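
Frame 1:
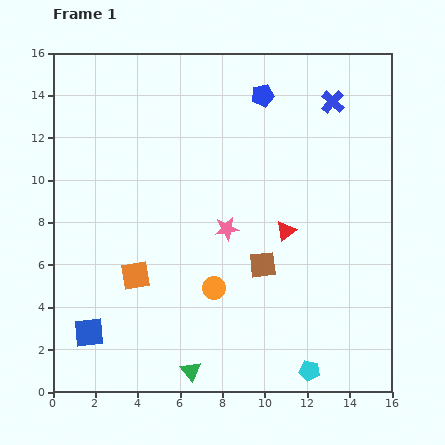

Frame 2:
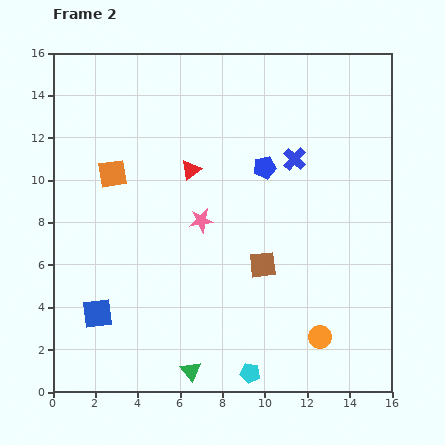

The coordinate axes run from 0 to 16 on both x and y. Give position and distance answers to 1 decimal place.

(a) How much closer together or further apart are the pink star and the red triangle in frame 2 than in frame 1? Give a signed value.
-0.3

Distance in frame 1: 2.8. Distance in frame 2: 2.5.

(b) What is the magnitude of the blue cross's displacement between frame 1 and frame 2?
3.2

The blue cross moved from (13.2, 13.7) to (11.4, 11.0), a distance of √(1.8² + 2.7²) ≈ 3.2.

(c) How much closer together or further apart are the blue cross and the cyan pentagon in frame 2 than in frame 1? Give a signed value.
-2.4

Distance in frame 1: 12.7. Distance in frame 2: 10.3.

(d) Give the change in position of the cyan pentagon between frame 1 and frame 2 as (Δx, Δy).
(-2.8, -0.1)

The cyan pentagon was at (12.1, 1.0) in frame 1 and (9.3, 0.9) in frame 2.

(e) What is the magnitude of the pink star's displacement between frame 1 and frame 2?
1.3

The pink star moved from (8.2, 7.7) to (7.0, 8.1), a distance of √(1.2² + 0.4²) ≈ 1.3.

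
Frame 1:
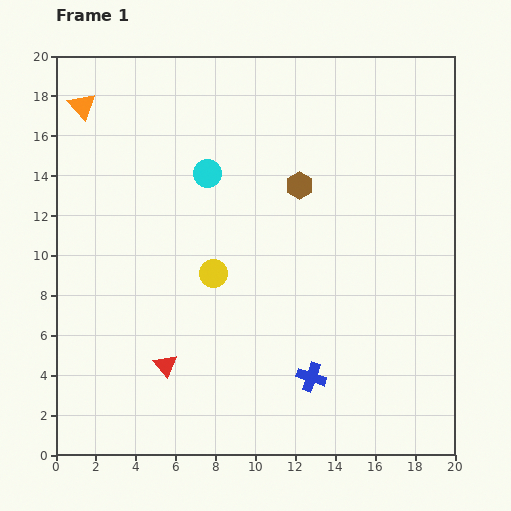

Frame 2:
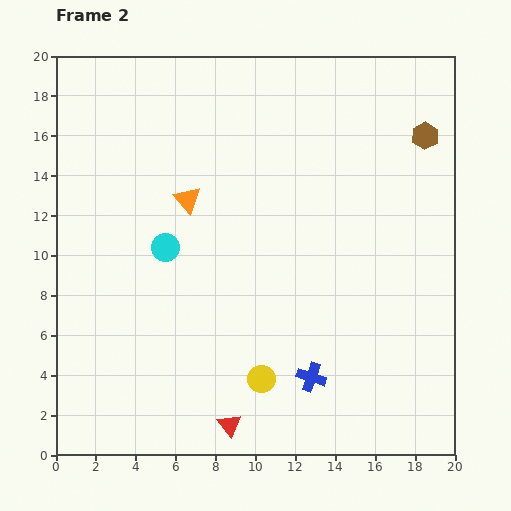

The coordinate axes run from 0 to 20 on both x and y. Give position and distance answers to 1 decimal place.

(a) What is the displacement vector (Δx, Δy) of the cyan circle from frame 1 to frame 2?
(-2.1, -3.7)

The cyan circle was at (7.6, 14.1) in frame 1 and (5.5, 10.4) in frame 2.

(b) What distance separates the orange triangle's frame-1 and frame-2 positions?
7.1

The orange triangle moved from (1.3, 17.5) to (6.6, 12.8), a distance of √(5.3² + 4.7²) ≈ 7.1.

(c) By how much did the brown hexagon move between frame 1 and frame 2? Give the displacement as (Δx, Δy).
(6.3, 2.5)

The brown hexagon was at (12.2, 13.5) in frame 1 and (18.5, 16.0) in frame 2.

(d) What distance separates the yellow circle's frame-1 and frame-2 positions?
5.8

The yellow circle moved from (7.9, 9.1) to (10.3, 3.8), a distance of √(2.4² + 5.3²) ≈ 5.8.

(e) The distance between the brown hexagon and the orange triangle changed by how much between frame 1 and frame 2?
+0.7

Distance in frame 1: 11.6. Distance in frame 2: 12.3.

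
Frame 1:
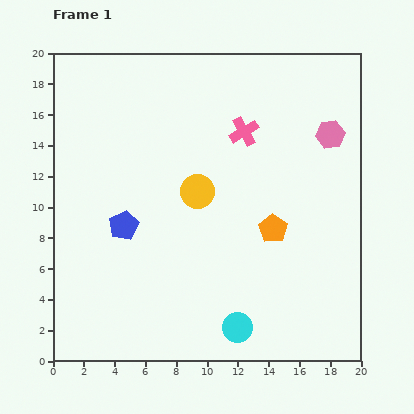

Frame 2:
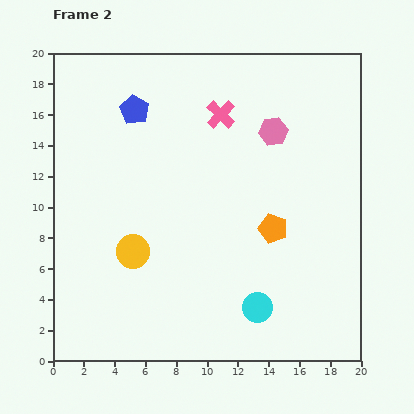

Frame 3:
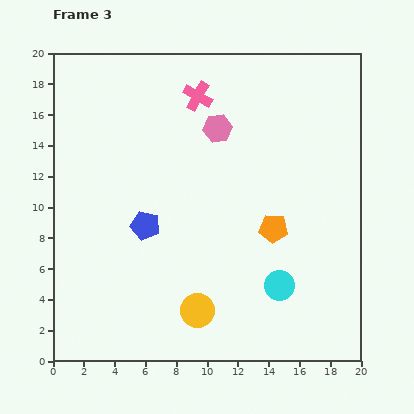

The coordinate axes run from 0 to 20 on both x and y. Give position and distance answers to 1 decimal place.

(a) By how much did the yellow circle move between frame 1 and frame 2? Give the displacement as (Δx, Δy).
(-4.2, -3.9)

The yellow circle was at (9.4, 11.0) in frame 1 and (5.2, 7.1) in frame 2.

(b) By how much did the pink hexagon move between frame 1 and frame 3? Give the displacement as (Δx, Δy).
(-7.3, 0.4)

The pink hexagon was at (18.0, 14.7) in frame 1 and (10.7, 15.1) in frame 3.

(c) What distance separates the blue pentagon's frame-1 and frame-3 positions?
1.4

The blue pentagon moved from (4.6, 8.8) to (6.0, 8.8), a distance of √(1.4² + 0.0²) ≈ 1.4.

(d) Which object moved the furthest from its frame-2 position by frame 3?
the blue pentagon

(moved 7.5; next 5.7)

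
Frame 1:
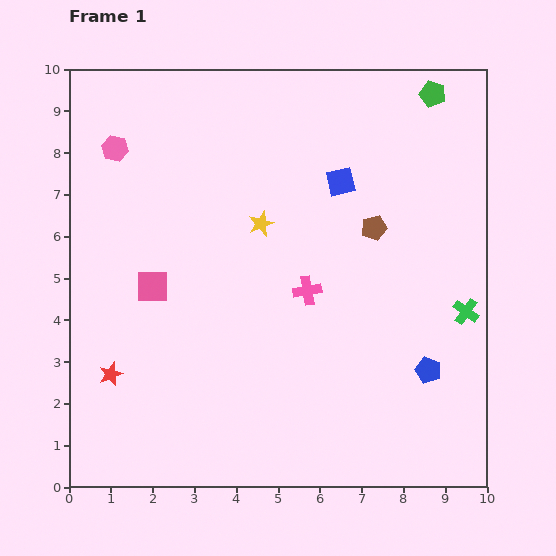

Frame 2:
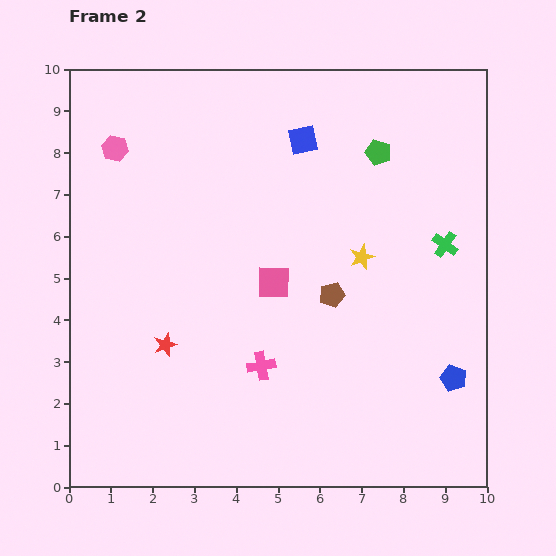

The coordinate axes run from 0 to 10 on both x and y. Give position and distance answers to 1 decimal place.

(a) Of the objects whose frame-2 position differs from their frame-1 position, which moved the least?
the blue pentagon

(moved 0.6)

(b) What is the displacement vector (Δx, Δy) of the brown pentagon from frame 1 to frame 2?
(-1.0, -1.6)

The brown pentagon was at (7.3, 6.2) in frame 1 and (6.3, 4.6) in frame 2.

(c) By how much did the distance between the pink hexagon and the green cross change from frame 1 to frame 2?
-1.1

Distance in frame 1: 9.3. Distance in frame 2: 8.2.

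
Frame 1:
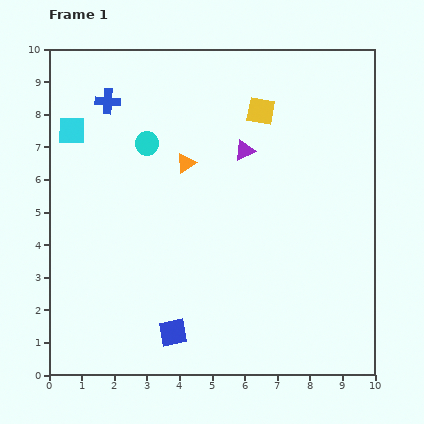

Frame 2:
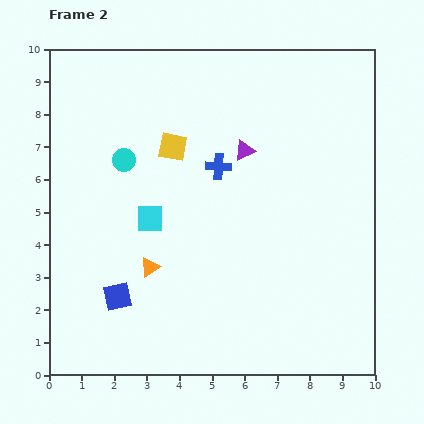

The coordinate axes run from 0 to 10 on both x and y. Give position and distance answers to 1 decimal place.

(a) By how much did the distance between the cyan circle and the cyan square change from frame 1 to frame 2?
-0.3

Distance in frame 1: 2.3. Distance in frame 2: 2.0.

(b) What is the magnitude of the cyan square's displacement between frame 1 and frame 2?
3.6

The cyan square moved from (0.7, 7.5) to (3.1, 4.8), a distance of √(2.4² + 2.7²) ≈ 3.6.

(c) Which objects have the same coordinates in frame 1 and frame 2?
the purple triangle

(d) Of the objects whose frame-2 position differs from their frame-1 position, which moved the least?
the cyan circle

(moved 0.9)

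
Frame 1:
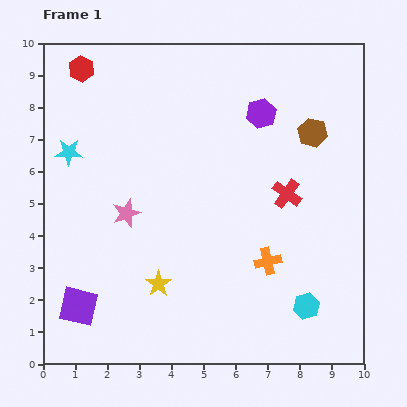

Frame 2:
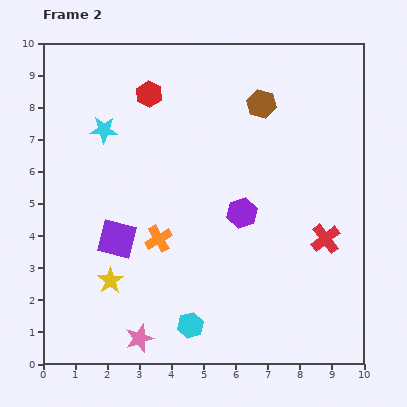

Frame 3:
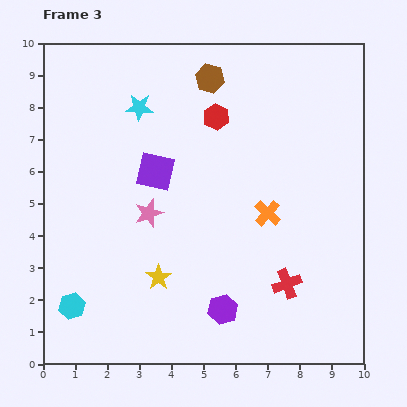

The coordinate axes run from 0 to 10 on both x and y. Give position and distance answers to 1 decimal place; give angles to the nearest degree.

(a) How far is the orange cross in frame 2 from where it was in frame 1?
3.5

The orange cross moved from (7.0, 3.2) to (3.6, 3.9), a distance of √(3.4² + 0.7²) ≈ 3.5.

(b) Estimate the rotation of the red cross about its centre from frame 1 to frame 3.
35° clockwise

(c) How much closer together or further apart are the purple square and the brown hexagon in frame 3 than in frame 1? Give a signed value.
-5.7

Distance in frame 1: 9.1. Distance in frame 3: 3.4.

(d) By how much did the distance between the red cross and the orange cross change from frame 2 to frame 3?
-2.9

Distance in frame 2: 5.2. Distance in frame 3: 2.3.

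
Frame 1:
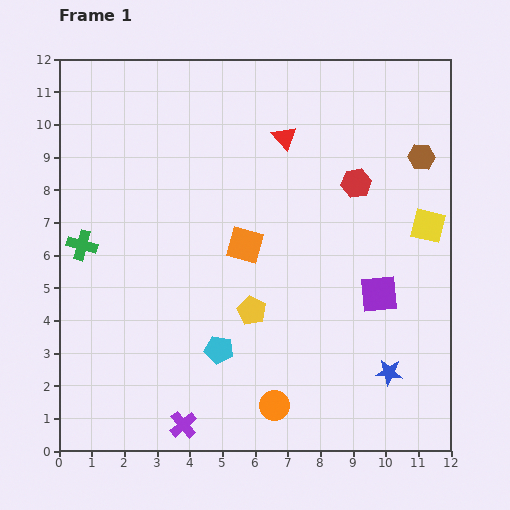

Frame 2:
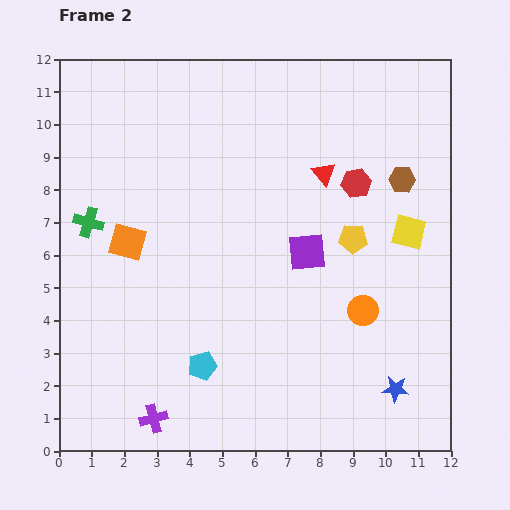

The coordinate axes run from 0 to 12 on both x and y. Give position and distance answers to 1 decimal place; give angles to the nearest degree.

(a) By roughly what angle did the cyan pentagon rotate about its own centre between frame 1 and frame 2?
25° counter-clockwise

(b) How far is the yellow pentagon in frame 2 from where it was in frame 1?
3.8

The yellow pentagon moved from (5.9, 4.3) to (9.0, 6.5), a distance of √(3.1² + 2.2²) ≈ 3.8.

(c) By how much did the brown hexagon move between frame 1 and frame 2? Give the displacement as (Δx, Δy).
(-0.6, -0.7)

The brown hexagon was at (11.1, 9.0) in frame 1 and (10.5, 8.3) in frame 2.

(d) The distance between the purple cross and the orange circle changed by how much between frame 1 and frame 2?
+4.3

Distance in frame 1: 2.9. Distance in frame 2: 7.2.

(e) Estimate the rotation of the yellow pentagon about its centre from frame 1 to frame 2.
25° counter-clockwise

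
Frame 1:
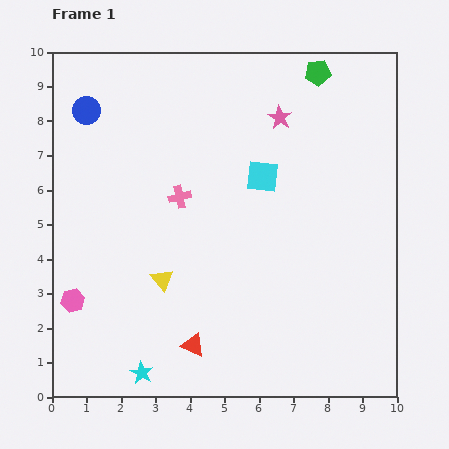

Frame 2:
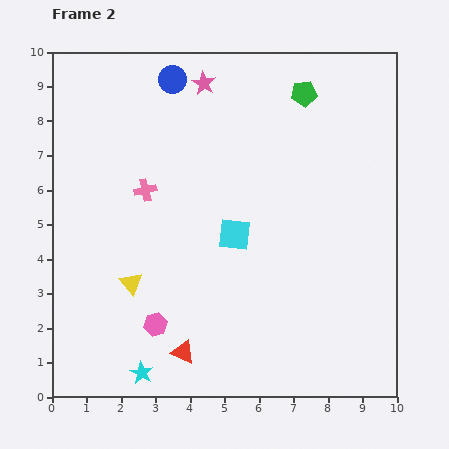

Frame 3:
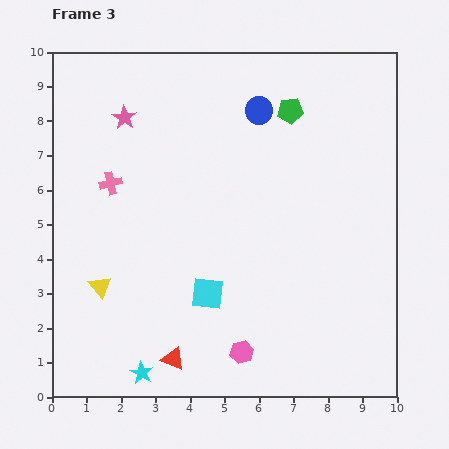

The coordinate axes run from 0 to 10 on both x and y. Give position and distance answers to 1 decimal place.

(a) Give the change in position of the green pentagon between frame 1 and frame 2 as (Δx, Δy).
(-0.4, -0.6)

The green pentagon was at (7.7, 9.4) in frame 1 and (7.3, 8.8) in frame 2.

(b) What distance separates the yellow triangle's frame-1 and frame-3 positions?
1.8

The yellow triangle moved from (3.2, 3.4) to (1.4, 3.2), a distance of √(1.8² + 0.2²) ≈ 1.8.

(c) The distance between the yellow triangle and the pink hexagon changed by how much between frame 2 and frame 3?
+3.1

Distance in frame 2: 1.4. Distance in frame 3: 4.5.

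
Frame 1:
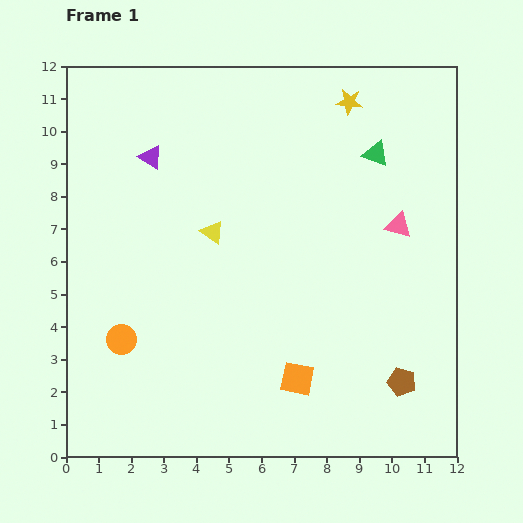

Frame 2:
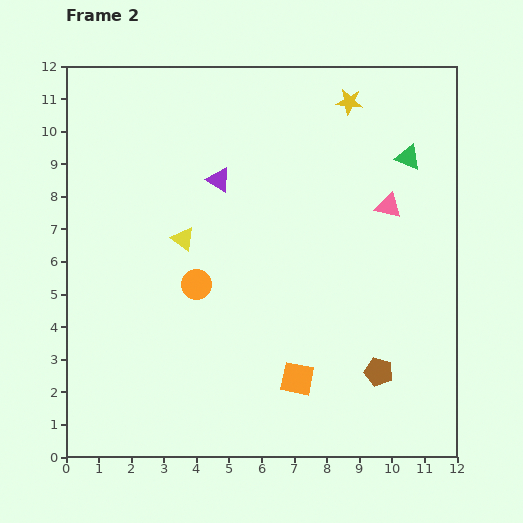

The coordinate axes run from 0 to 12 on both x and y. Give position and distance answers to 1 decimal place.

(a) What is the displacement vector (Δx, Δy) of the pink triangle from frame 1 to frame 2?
(-0.3, 0.6)

The pink triangle was at (10.2, 7.1) in frame 1 and (9.9, 7.7) in frame 2.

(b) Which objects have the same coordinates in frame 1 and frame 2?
the yellow star, the orange square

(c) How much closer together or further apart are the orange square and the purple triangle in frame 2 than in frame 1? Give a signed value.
-1.6

Distance in frame 1: 8.2. Distance in frame 2: 6.6.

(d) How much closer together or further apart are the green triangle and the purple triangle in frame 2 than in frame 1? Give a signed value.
-1.1

Distance in frame 1: 6.9. Distance in frame 2: 5.8.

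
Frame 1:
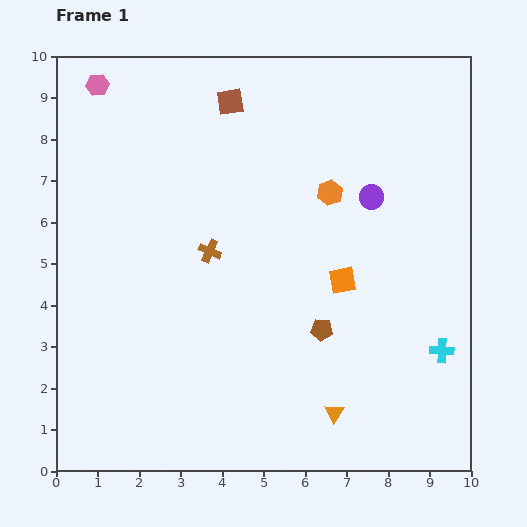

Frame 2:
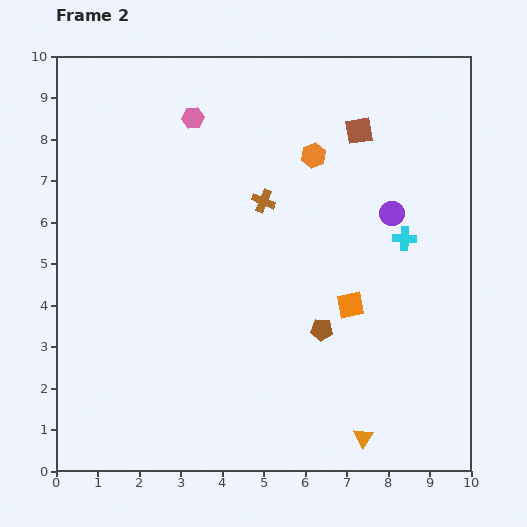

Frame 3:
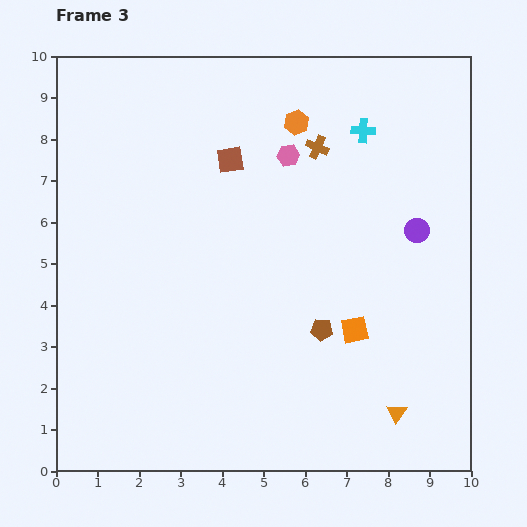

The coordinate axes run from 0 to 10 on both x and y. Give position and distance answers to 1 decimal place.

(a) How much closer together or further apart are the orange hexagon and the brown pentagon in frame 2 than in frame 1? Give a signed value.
+0.9

Distance in frame 1: 3.3. Distance in frame 2: 4.2.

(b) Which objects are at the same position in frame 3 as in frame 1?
the brown pentagon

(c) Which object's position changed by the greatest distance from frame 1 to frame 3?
the cyan cross

(moved 5.6; next 4.9)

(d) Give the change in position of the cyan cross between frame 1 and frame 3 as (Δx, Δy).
(-1.9, 5.3)

The cyan cross was at (9.3, 2.9) in frame 1 and (7.4, 8.2) in frame 3.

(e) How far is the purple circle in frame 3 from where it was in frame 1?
1.4

The purple circle moved from (7.6, 6.6) to (8.7, 5.8), a distance of √(1.1² + 0.8²) ≈ 1.4.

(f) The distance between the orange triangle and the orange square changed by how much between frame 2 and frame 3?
-1.0

Distance in frame 2: 3.2. Distance in frame 3: 2.2.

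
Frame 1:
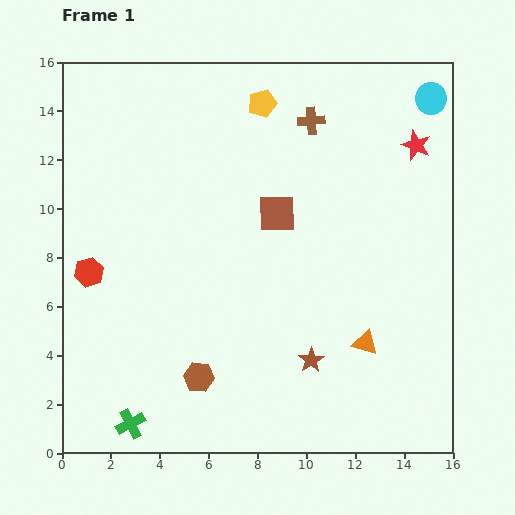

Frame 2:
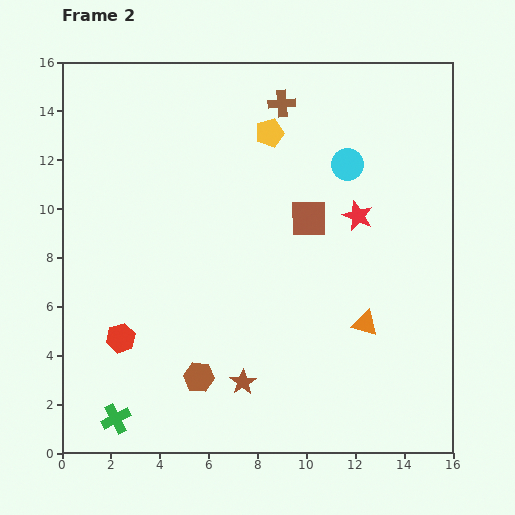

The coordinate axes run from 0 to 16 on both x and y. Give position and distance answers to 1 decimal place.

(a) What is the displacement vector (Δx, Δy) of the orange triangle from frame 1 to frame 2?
(0.0, 0.8)

The orange triangle was at (12.4, 4.5) in frame 1 and (12.4, 5.3) in frame 2.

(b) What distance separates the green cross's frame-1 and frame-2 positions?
0.6

The green cross moved from (2.8, 1.2) to (2.2, 1.4), a distance of √(0.6² + 0.2²) ≈ 0.6.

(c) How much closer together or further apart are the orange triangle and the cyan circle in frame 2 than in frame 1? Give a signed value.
-3.9

Distance in frame 1: 10.4. Distance in frame 2: 6.5.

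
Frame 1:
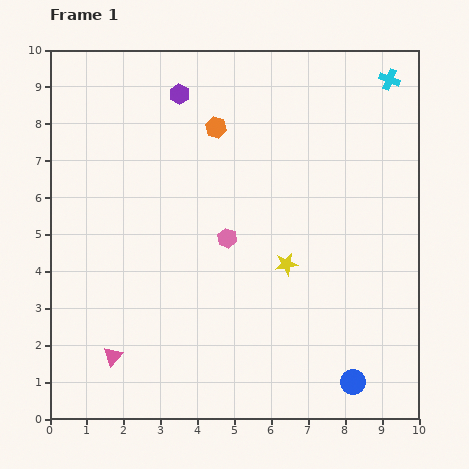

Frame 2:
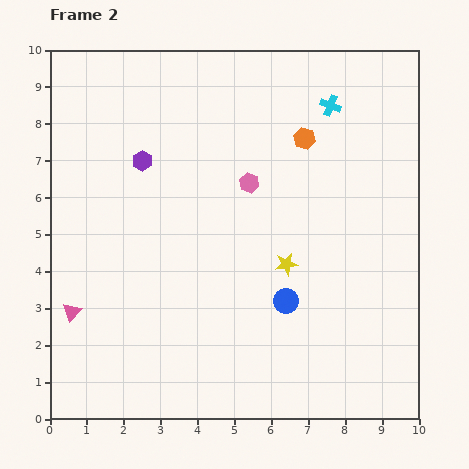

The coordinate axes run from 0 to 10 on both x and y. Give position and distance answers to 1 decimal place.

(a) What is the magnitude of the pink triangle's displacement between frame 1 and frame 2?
1.6

The pink triangle moved from (1.7, 1.7) to (0.6, 2.9), a distance of √(1.1² + 1.2²) ≈ 1.6.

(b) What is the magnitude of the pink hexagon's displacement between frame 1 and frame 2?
1.6

The pink hexagon moved from (4.8, 4.9) to (5.4, 6.4), a distance of √(0.6² + 1.5²) ≈ 1.6.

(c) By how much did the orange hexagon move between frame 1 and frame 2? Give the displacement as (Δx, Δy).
(2.4, -0.3)

The orange hexagon was at (4.5, 7.9) in frame 1 and (6.9, 7.6) in frame 2.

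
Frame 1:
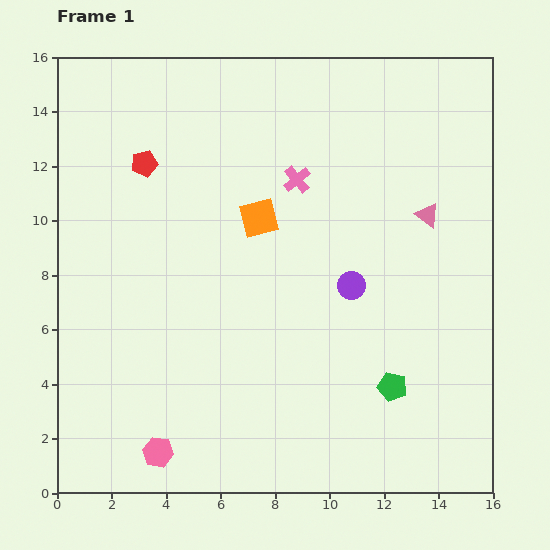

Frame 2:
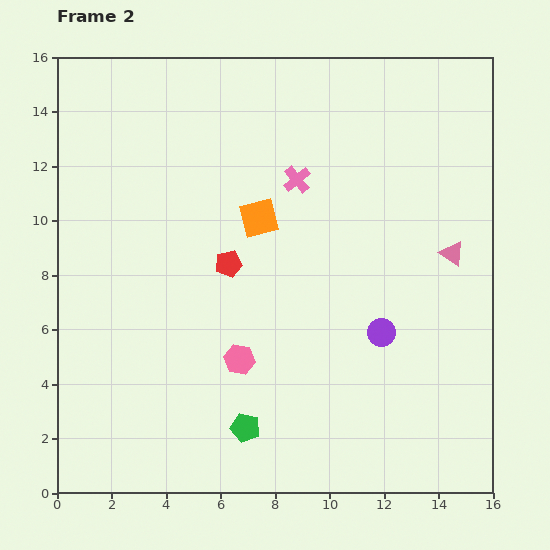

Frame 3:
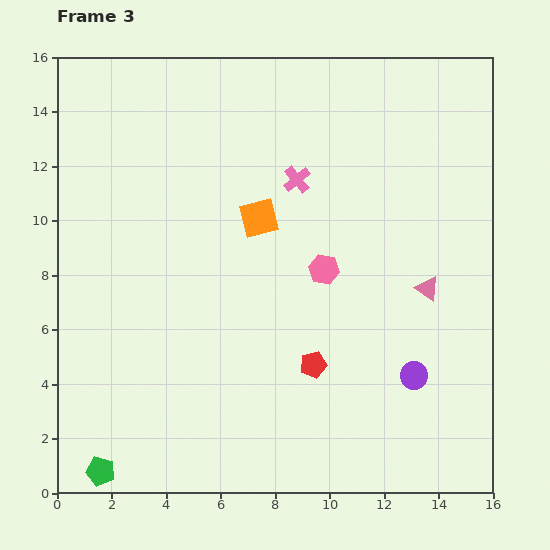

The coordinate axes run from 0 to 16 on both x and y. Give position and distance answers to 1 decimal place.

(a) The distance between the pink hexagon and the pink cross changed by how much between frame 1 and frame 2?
-4.3

Distance in frame 1: 11.2. Distance in frame 2: 6.9.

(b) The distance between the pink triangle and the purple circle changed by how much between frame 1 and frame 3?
-0.6

Distance in frame 1: 3.8. Distance in frame 3: 3.2.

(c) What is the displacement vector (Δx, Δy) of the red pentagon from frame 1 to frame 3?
(6.2, -7.4)

The red pentagon was at (3.2, 12.1) in frame 1 and (9.4, 4.7) in frame 3.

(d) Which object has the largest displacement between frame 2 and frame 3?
the green pentagon

(moved 5.5; next 4.8)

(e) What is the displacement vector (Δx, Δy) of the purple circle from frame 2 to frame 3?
(1.2, -1.6)

The purple circle was at (11.9, 5.9) in frame 2 and (13.1, 4.3) in frame 3.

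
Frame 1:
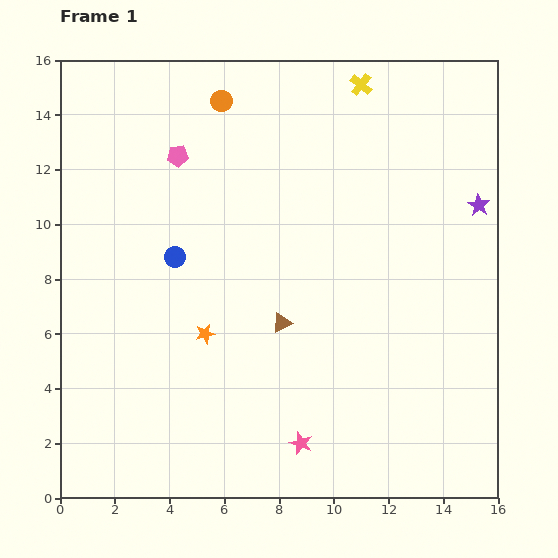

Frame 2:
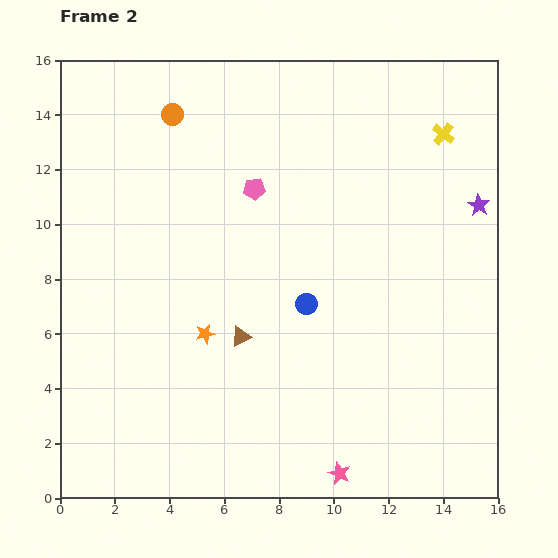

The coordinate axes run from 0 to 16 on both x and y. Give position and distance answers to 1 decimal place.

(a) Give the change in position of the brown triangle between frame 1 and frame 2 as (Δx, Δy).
(-1.5, -0.5)

The brown triangle was at (8.1, 6.4) in frame 1 and (6.6, 5.9) in frame 2.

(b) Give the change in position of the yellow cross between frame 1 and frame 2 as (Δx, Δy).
(3.0, -1.8)

The yellow cross was at (11.0, 15.1) in frame 1 and (14.0, 13.3) in frame 2.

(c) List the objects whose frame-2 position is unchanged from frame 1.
the purple star, the orange star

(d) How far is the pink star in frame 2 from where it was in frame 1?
1.8

The pink star moved from (8.8, 2.0) to (10.2, 0.9), a distance of √(1.4² + 1.1²) ≈ 1.8.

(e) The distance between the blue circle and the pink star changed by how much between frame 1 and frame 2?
-1.9

Distance in frame 1: 8.2. Distance in frame 2: 6.3.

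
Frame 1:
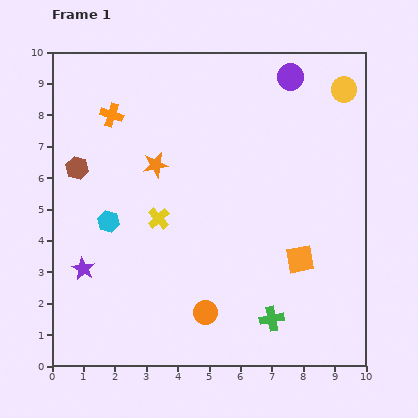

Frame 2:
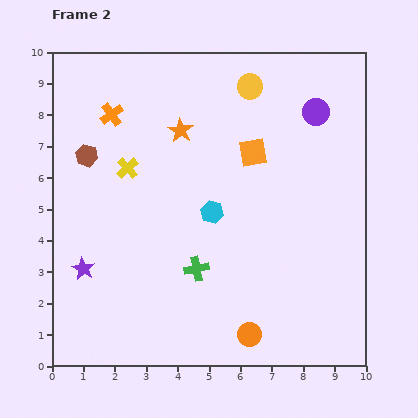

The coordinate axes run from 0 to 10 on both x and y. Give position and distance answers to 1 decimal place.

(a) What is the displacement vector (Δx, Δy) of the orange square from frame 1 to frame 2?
(-1.5, 3.4)

The orange square was at (7.9, 3.4) in frame 1 and (6.4, 6.8) in frame 2.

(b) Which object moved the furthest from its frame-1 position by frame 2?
the orange square

(moved 3.7; next 3.3)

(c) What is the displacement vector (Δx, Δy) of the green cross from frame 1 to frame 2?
(-2.4, 1.6)

The green cross was at (7.0, 1.5) in frame 1 and (4.6, 3.1) in frame 2.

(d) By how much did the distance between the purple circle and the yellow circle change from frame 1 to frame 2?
+0.5

Distance in frame 1: 1.7. Distance in frame 2: 2.2.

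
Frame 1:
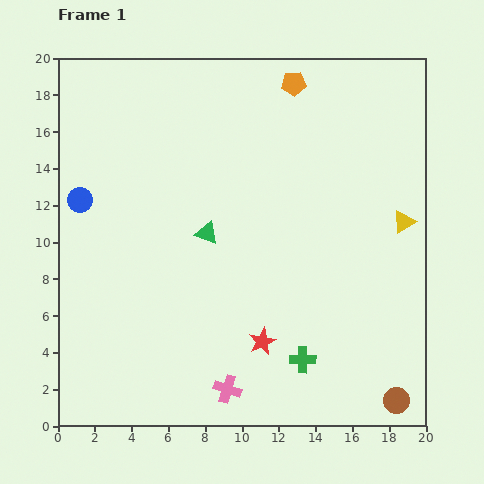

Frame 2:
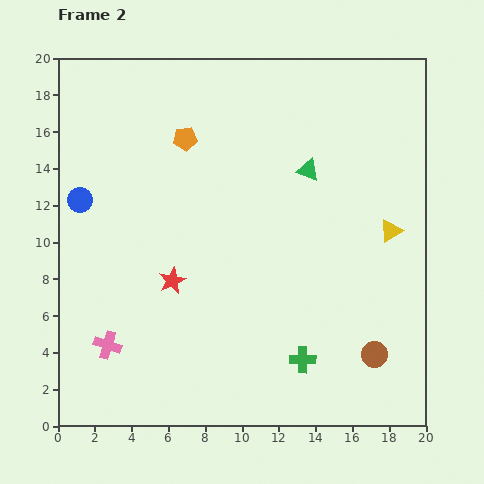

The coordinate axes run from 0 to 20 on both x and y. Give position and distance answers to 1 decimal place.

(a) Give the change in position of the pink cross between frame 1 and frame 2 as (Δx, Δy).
(-6.5, 2.4)

The pink cross was at (9.2, 2.0) in frame 1 and (2.7, 4.4) in frame 2.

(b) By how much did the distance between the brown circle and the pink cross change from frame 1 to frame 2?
+5.3

Distance in frame 1: 9.2. Distance in frame 2: 14.5.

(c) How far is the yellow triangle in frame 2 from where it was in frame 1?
0.9

The yellow triangle moved from (18.8, 11.1) to (18.1, 10.6), a distance of √(0.7² + 0.5²) ≈ 0.9.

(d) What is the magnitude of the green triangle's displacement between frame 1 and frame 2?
6.5

The green triangle moved from (8.1, 10.5) to (13.6, 13.9), a distance of √(5.5² + 3.4²) ≈ 6.5.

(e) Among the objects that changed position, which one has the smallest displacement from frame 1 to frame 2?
the yellow triangle

(moved 0.9)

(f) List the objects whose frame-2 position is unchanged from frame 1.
the green cross, the blue circle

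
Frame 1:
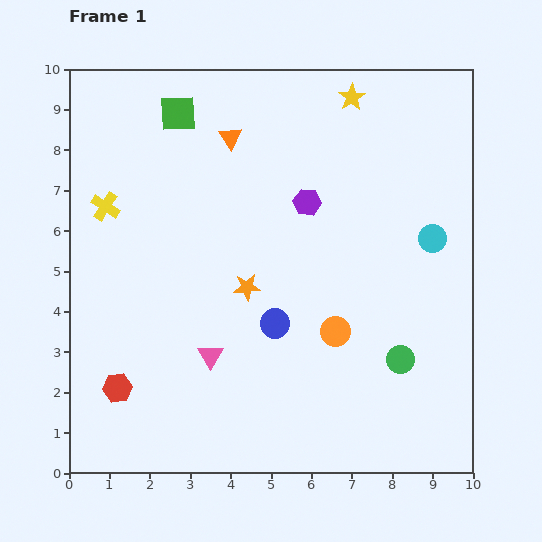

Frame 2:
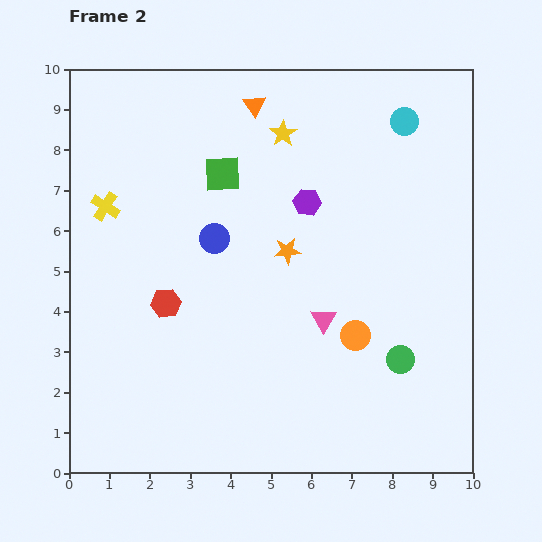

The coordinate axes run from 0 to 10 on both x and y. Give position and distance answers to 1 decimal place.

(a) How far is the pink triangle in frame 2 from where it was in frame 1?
2.9

The pink triangle moved from (3.5, 2.9) to (6.3, 3.8), a distance of √(2.8² + 0.9²) ≈ 2.9.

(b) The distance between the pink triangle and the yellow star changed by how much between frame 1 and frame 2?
-2.6

Distance in frame 1: 7.3. Distance in frame 2: 4.7.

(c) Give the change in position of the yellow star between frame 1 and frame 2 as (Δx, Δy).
(-1.7, -0.9)

The yellow star was at (7.0, 9.3) in frame 1 and (5.3, 8.4) in frame 2.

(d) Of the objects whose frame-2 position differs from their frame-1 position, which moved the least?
the orange circle

(moved 0.5)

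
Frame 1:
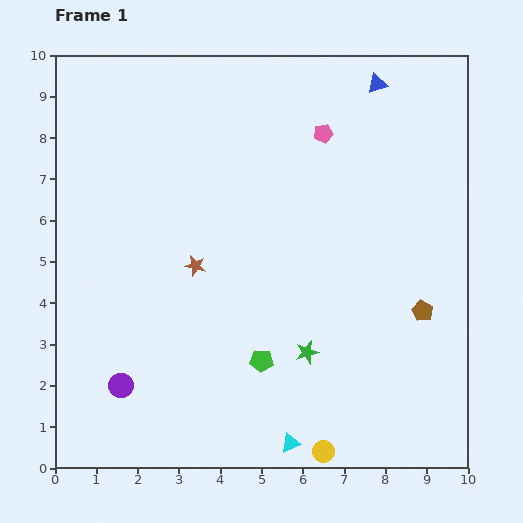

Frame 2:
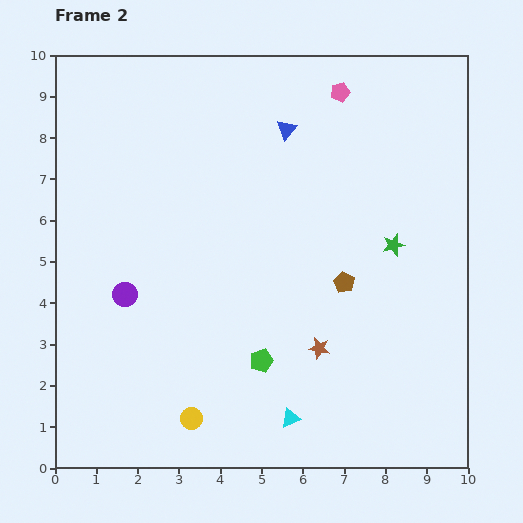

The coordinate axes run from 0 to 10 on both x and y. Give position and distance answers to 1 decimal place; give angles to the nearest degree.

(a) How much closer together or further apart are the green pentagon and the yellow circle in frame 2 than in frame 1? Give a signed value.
-0.5

Distance in frame 1: 2.7. Distance in frame 2: 2.2.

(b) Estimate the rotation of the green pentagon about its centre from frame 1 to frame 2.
22° counter-clockwise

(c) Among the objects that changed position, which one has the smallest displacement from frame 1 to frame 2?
the cyan triangle

(moved 0.6)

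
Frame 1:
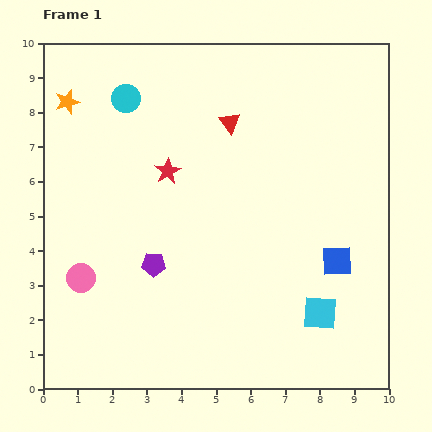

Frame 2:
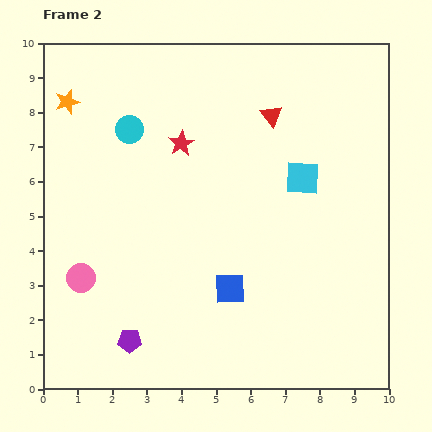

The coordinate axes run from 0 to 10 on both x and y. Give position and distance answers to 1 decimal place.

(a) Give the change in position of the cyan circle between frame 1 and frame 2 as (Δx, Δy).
(0.1, -0.9)

The cyan circle was at (2.4, 8.4) in frame 1 and (2.5, 7.5) in frame 2.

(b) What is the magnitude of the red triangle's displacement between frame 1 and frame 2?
1.2

The red triangle moved from (5.4, 7.7) to (6.6, 7.9), a distance of √(1.2² + 0.2²) ≈ 1.2.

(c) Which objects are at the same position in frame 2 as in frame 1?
the orange star, the pink circle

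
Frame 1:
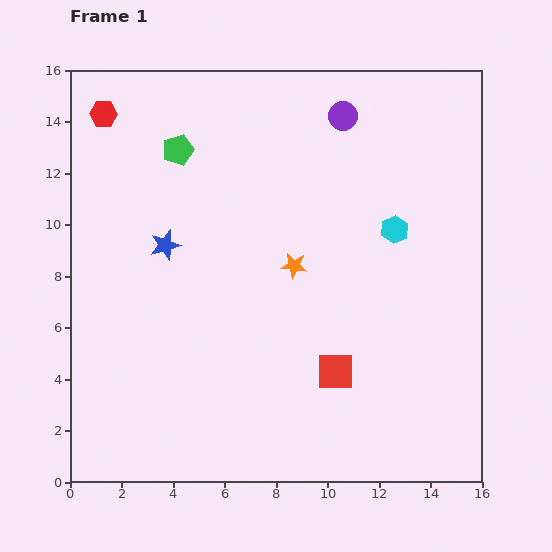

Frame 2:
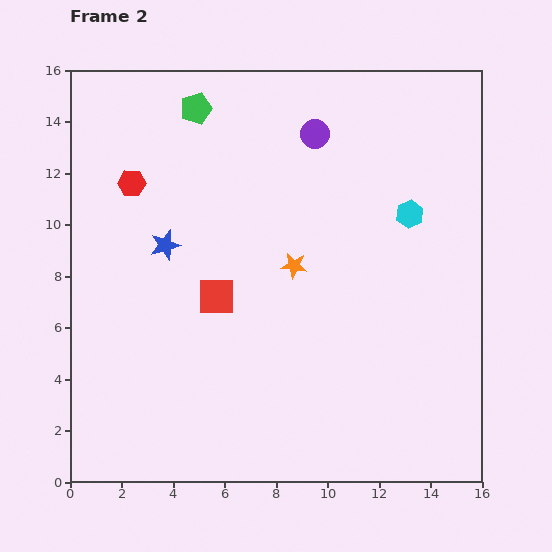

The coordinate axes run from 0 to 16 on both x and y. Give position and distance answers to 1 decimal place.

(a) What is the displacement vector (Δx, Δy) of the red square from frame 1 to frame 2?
(-4.6, 2.9)

The red square was at (10.3, 4.3) in frame 1 and (5.7, 7.2) in frame 2.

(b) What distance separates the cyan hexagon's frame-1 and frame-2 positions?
0.8

The cyan hexagon moved from (12.6, 9.8) to (13.2, 10.4), a distance of √(0.6² + 0.6²) ≈ 0.8.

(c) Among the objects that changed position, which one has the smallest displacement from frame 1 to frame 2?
the cyan hexagon

(moved 0.8)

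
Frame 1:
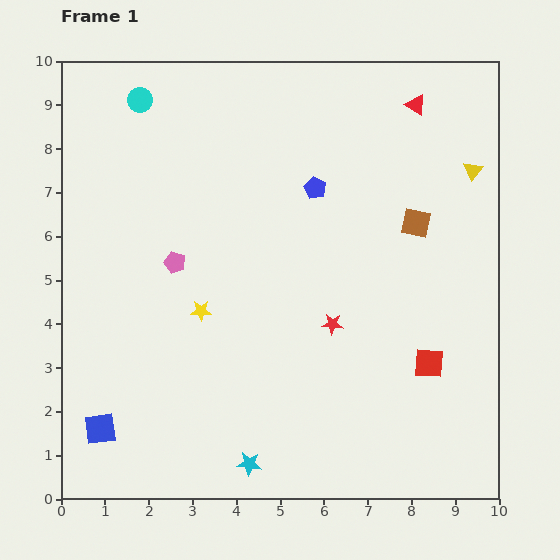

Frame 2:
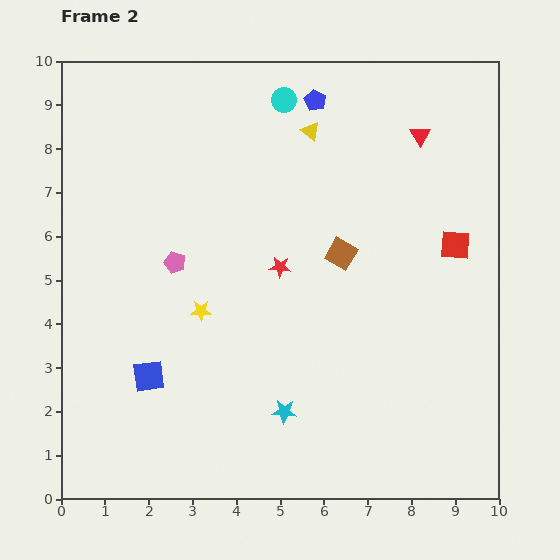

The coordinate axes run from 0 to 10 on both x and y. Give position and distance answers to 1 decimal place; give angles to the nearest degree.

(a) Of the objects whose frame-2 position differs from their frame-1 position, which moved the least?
the red triangle

(moved 0.7)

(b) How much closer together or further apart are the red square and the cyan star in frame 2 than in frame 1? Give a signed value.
+0.7

Distance in frame 1: 4.7. Distance in frame 2: 5.4.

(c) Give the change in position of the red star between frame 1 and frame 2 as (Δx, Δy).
(-1.2, 1.3)

The red star was at (6.2, 4.0) in frame 1 and (5.0, 5.3) in frame 2.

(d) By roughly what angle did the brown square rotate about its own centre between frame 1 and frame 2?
16° clockwise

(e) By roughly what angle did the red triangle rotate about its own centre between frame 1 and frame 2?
26° clockwise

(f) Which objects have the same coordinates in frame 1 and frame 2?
the yellow star, the pink pentagon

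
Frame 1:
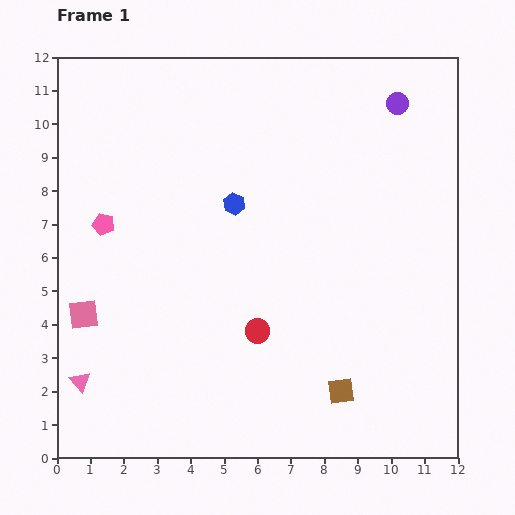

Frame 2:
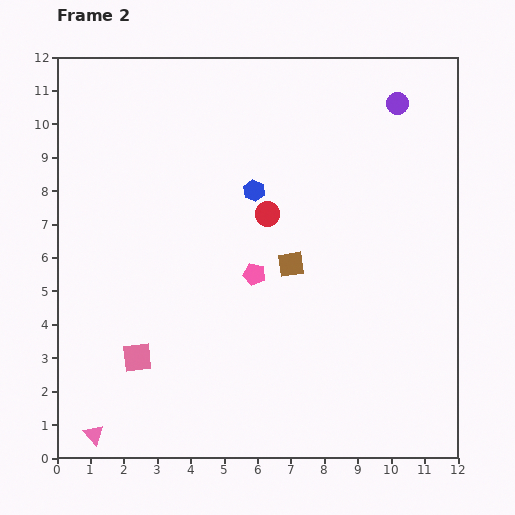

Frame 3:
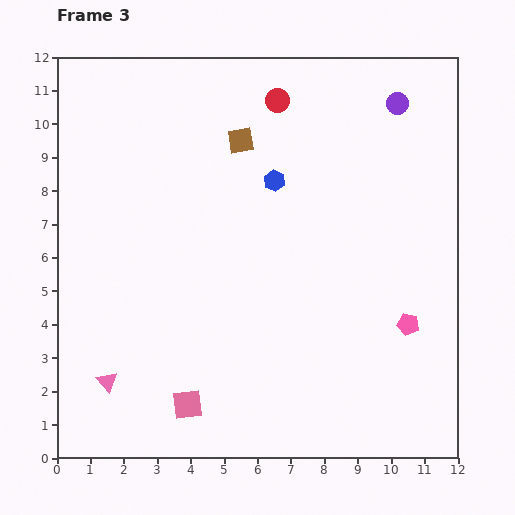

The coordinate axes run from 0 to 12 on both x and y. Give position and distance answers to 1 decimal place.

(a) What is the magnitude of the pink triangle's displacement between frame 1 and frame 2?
1.6

The pink triangle moved from (0.7, 2.3) to (1.1, 0.7), a distance of √(0.4² + 1.6²) ≈ 1.6.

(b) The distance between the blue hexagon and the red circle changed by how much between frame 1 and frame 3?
-1.5

Distance in frame 1: 3.9. Distance in frame 3: 2.4.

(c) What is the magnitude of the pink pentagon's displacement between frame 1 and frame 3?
9.6

The pink pentagon moved from (1.4, 7.0) to (10.5, 4.0), a distance of √(9.1² + 3.0²) ≈ 9.6.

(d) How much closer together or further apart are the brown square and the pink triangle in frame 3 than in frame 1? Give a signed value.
+0.4

Distance in frame 1: 7.8. Distance in frame 3: 8.2.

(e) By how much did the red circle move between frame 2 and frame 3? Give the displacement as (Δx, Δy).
(0.3, 3.4)

The red circle was at (6.3, 7.3) in frame 2 and (6.6, 10.7) in frame 3.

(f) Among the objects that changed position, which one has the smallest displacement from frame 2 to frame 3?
the blue hexagon

(moved 0.7)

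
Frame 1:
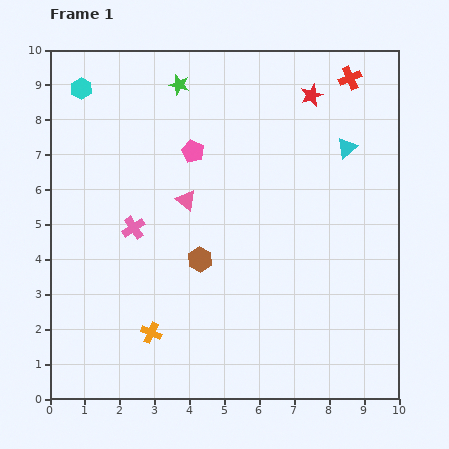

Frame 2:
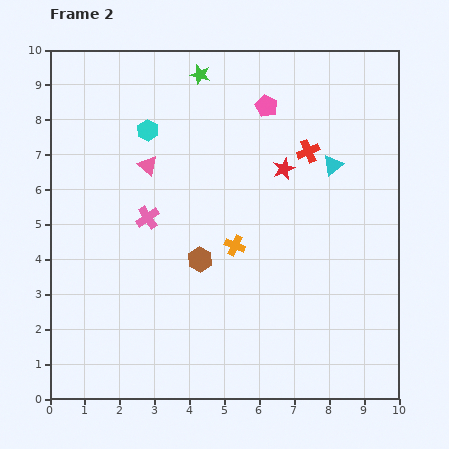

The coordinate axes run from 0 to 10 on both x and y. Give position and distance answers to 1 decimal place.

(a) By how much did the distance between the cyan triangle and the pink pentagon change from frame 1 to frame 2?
-1.9

Distance in frame 1: 4.4. Distance in frame 2: 2.5.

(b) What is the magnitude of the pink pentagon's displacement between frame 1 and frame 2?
2.5

The pink pentagon moved from (4.1, 7.1) to (6.2, 8.4), a distance of √(2.1² + 1.3²) ≈ 2.5.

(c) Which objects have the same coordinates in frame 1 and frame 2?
the brown hexagon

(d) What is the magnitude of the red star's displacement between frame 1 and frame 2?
2.2

The red star moved from (7.5, 8.7) to (6.7, 6.6), a distance of √(0.8² + 2.1²) ≈ 2.2.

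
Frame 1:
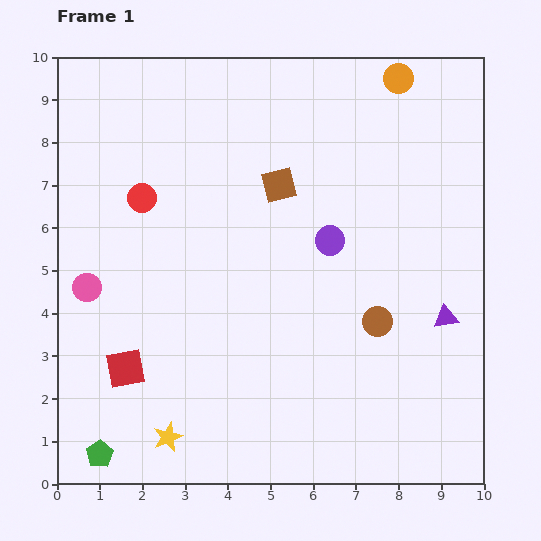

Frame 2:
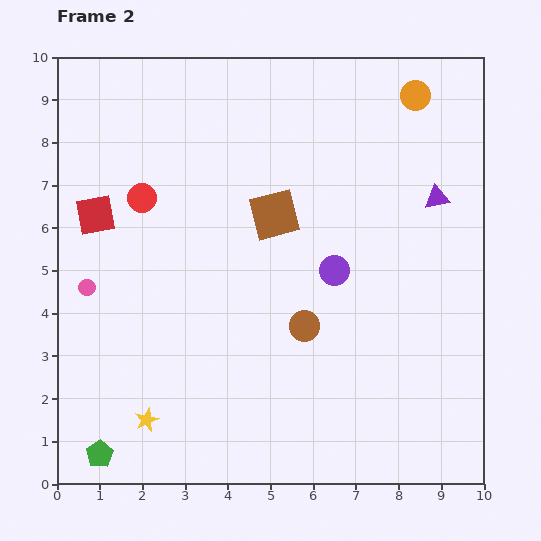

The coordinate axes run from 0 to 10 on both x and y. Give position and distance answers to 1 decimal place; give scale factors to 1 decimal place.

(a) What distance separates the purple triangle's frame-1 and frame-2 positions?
2.8

The purple triangle moved from (9.1, 3.9) to (8.9, 6.7), a distance of √(0.2² + 2.8²) ≈ 2.8.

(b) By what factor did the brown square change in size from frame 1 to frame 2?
1.5×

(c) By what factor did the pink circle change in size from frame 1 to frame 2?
0.6×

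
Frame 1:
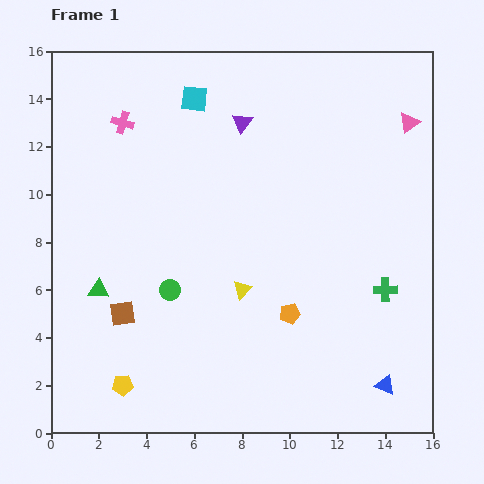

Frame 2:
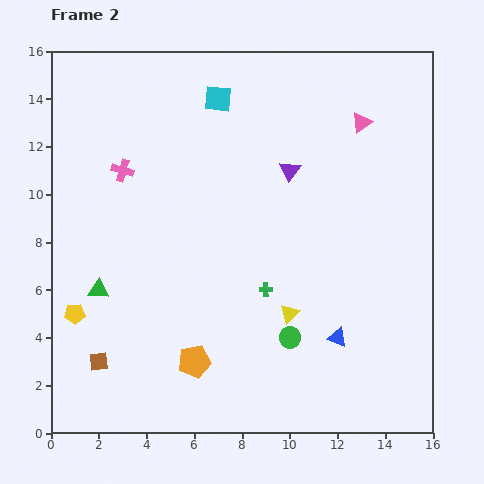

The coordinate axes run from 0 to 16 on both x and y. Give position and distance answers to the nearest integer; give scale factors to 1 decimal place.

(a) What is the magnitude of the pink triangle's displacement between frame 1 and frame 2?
2

The pink triangle moved from (15, 13) to (13, 13), a distance of √(2² + 0²) ≈ 2.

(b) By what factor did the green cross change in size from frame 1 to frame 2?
0.6×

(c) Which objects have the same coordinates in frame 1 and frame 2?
the green triangle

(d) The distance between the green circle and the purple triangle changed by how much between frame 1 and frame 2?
-1

Distance in frame 1: 8. Distance in frame 2: 7.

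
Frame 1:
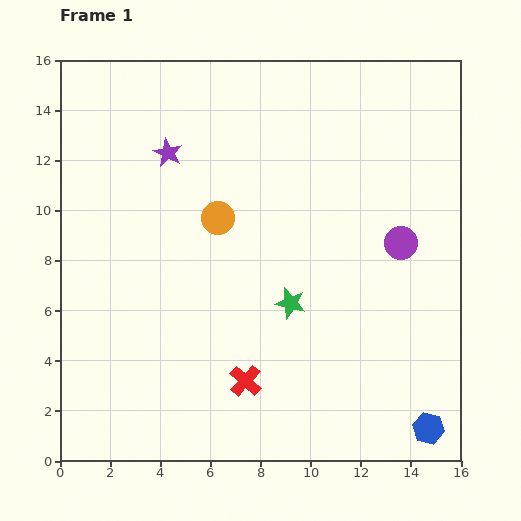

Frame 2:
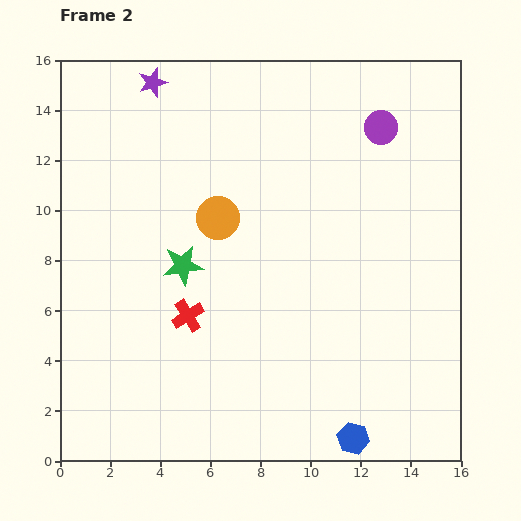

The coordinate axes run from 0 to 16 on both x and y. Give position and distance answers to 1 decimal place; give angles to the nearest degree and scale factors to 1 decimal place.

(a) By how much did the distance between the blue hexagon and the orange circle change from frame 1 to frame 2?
-1.6

Distance in frame 1: 11.9. Distance in frame 2: 10.3.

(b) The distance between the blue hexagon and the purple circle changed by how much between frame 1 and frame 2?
+4.9

Distance in frame 1: 7.5. Distance in frame 2: 12.4.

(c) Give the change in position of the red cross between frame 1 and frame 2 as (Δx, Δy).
(-2.3, 2.6)

The red cross was at (7.4, 3.2) in frame 1 and (5.1, 5.8) in frame 2.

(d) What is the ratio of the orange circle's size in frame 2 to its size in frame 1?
1.3×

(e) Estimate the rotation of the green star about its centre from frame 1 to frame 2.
21° counter-clockwise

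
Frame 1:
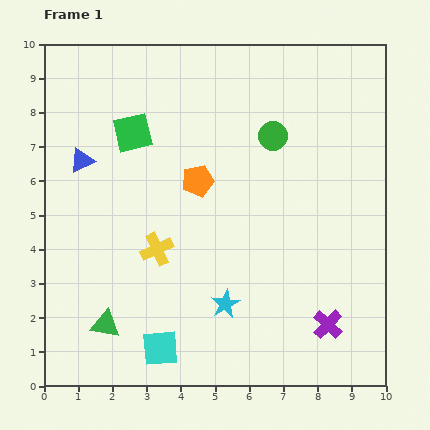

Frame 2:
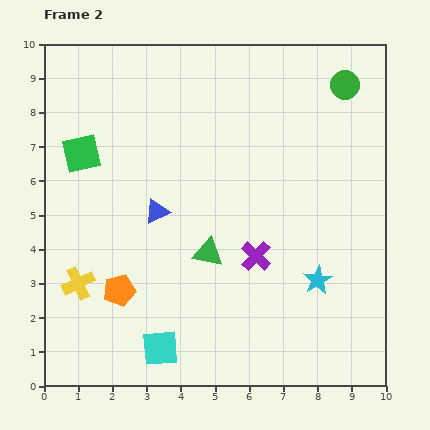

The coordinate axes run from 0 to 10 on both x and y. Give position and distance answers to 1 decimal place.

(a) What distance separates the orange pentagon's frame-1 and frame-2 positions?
3.9

The orange pentagon moved from (4.5, 6.0) to (2.2, 2.8), a distance of √(2.3² + 3.2²) ≈ 3.9.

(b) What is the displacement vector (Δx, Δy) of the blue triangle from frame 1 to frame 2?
(2.2, -1.5)

The blue triangle was at (1.1, 6.6) in frame 1 and (3.3, 5.1) in frame 2.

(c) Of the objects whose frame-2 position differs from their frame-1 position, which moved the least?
the green square

(moved 1.6)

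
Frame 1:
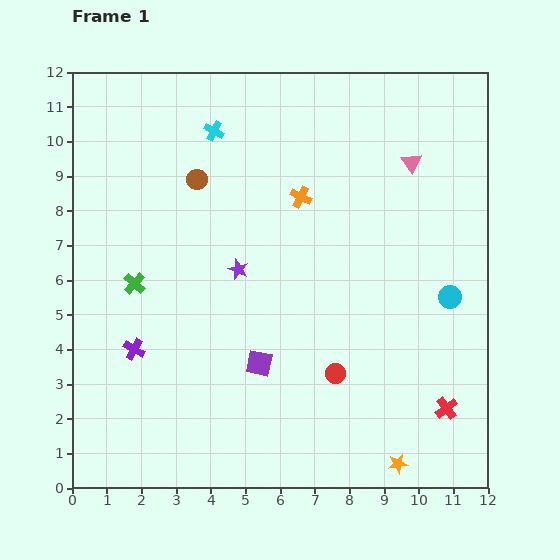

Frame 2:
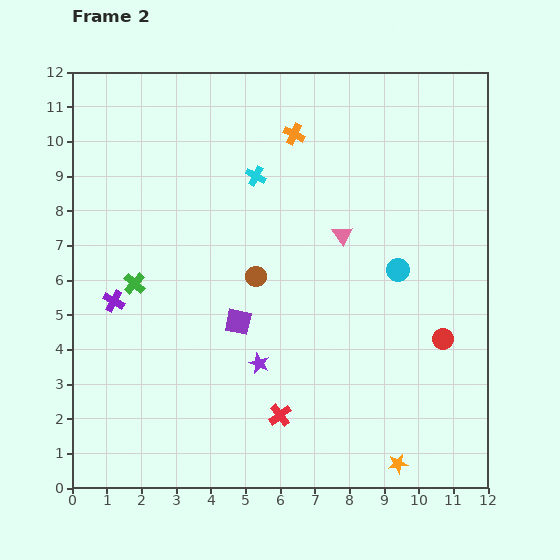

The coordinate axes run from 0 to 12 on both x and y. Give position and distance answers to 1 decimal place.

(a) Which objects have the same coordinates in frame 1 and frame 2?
the orange star, the green cross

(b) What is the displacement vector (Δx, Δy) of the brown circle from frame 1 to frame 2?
(1.7, -2.8)

The brown circle was at (3.6, 8.9) in frame 1 and (5.3, 6.1) in frame 2.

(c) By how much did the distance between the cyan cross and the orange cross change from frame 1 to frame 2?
-1.5

Distance in frame 1: 3.1. Distance in frame 2: 1.6.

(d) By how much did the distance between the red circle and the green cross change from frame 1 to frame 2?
+2.6

Distance in frame 1: 6.4. Distance in frame 2: 9.0.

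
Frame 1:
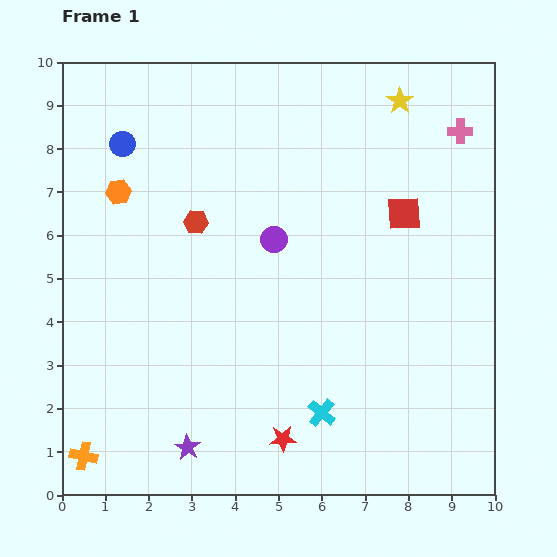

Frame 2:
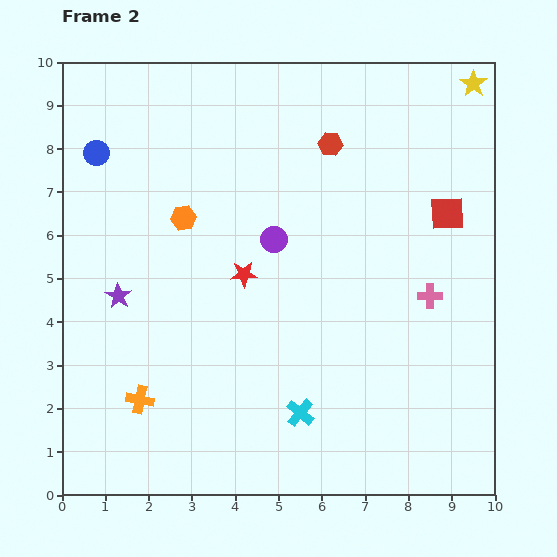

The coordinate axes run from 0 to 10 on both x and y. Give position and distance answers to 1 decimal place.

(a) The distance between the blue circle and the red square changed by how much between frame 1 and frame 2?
+1.5

Distance in frame 1: 6.7. Distance in frame 2: 8.2.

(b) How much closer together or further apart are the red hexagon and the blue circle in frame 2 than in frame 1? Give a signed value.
+2.9

Distance in frame 1: 2.5. Distance in frame 2: 5.4.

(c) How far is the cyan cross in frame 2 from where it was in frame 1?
0.5

The cyan cross moved from (6.0, 1.9) to (5.5, 1.9), a distance of √(0.5² + 0.0²) ≈ 0.5.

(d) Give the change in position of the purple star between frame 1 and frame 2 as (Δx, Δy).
(-1.6, 3.5)

The purple star was at (2.9, 1.1) in frame 1 and (1.3, 4.6) in frame 2.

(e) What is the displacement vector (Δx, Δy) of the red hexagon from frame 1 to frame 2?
(3.1, 1.8)

The red hexagon was at (3.1, 6.3) in frame 1 and (6.2, 8.1) in frame 2.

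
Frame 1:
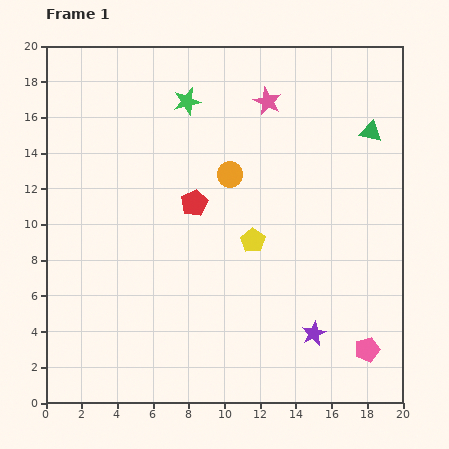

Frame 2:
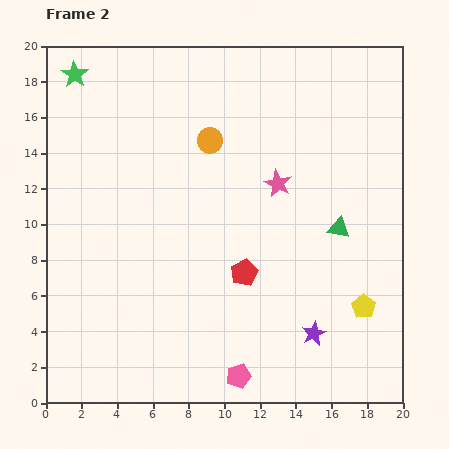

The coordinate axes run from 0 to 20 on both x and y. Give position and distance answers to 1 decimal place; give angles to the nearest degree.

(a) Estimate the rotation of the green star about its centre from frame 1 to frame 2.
25° counter-clockwise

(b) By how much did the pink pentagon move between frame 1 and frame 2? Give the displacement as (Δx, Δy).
(-7.2, -1.5)

The pink pentagon was at (18.0, 3.0) in frame 1 and (10.8, 1.5) in frame 2.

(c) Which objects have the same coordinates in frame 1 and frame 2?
the purple star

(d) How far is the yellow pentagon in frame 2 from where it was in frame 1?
7.2

The yellow pentagon moved from (11.6, 9.1) to (17.8, 5.4), a distance of √(6.2² + 3.7²) ≈ 7.2.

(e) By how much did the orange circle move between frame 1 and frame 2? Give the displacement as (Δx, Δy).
(-1.1, 1.9)

The orange circle was at (10.3, 12.8) in frame 1 and (9.2, 14.7) in frame 2.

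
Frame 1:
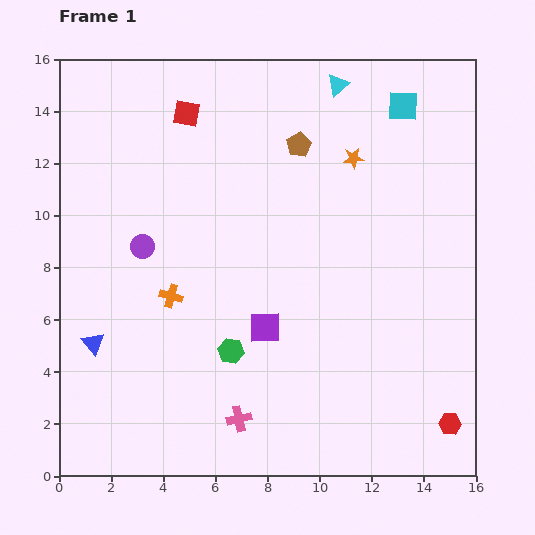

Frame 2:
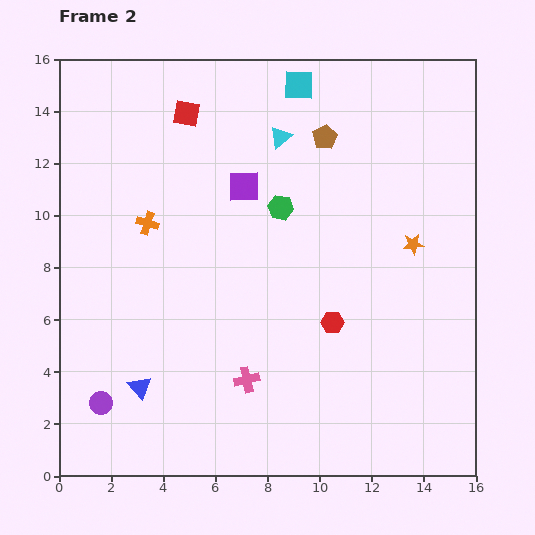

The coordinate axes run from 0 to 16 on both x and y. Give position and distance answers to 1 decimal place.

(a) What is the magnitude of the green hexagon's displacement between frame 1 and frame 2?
5.8

The green hexagon moved from (6.6, 4.8) to (8.5, 10.3), a distance of √(1.9² + 5.5²) ≈ 5.8.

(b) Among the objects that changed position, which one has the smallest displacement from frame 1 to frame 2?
the brown pentagon

(moved 1.0)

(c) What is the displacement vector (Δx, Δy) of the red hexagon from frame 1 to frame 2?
(-4.5, 3.9)

The red hexagon was at (15.0, 2.0) in frame 1 and (10.5, 5.9) in frame 2.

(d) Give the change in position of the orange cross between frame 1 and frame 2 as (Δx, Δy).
(-0.9, 2.8)

The orange cross was at (4.3, 6.9) in frame 1 and (3.4, 9.7) in frame 2.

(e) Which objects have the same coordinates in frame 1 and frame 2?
the red square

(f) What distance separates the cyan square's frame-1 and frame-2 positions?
4.1

The cyan square moved from (13.2, 14.2) to (9.2, 15.0), a distance of √(4.0² + 0.8²) ≈ 4.1.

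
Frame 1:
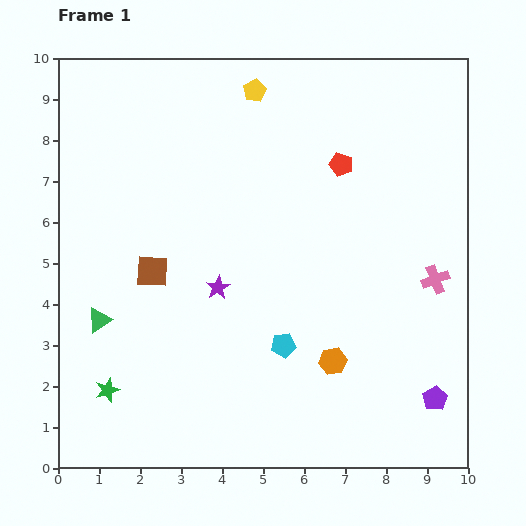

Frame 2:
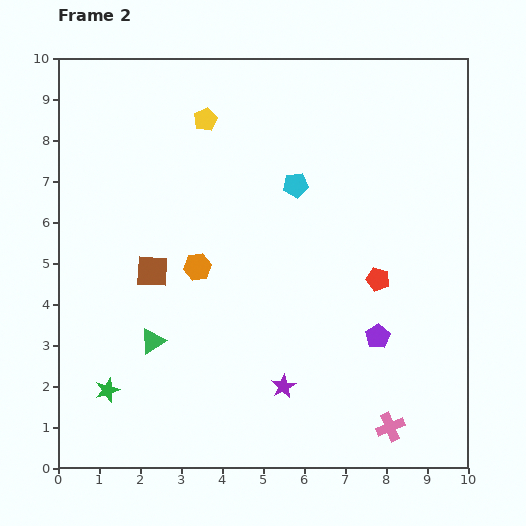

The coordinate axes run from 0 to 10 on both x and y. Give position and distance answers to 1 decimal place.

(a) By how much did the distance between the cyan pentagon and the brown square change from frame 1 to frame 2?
+0.4

Distance in frame 1: 3.7. Distance in frame 2: 4.1.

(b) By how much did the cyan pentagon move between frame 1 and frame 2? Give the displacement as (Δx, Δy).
(0.3, 3.9)

The cyan pentagon was at (5.5, 3.0) in frame 1 and (5.8, 6.9) in frame 2.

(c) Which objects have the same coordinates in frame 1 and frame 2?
the brown square, the green star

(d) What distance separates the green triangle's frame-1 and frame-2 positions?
1.4

The green triangle moved from (1.0, 3.6) to (2.3, 3.1), a distance of √(1.3² + 0.5²) ≈ 1.4.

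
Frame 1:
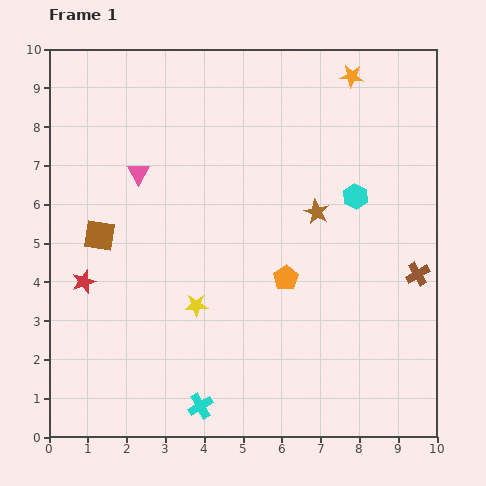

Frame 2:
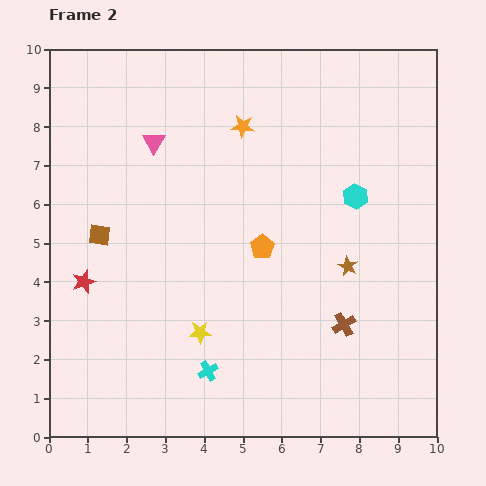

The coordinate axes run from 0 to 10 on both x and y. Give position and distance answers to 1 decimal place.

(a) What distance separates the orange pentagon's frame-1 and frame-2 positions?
1.0

The orange pentagon moved from (6.1, 4.1) to (5.5, 4.9), a distance of √(0.6² + 0.8²) ≈ 1.0.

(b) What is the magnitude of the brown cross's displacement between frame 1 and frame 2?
2.3

The brown cross moved from (9.5, 4.2) to (7.6, 2.9), a distance of √(1.9² + 1.3²) ≈ 2.3.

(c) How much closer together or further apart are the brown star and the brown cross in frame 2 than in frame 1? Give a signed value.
-1.6

Distance in frame 1: 3.1. Distance in frame 2: 1.5.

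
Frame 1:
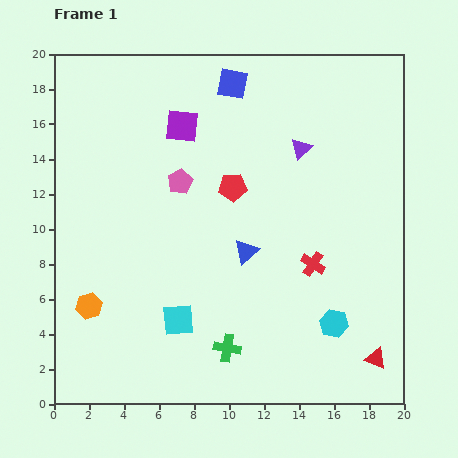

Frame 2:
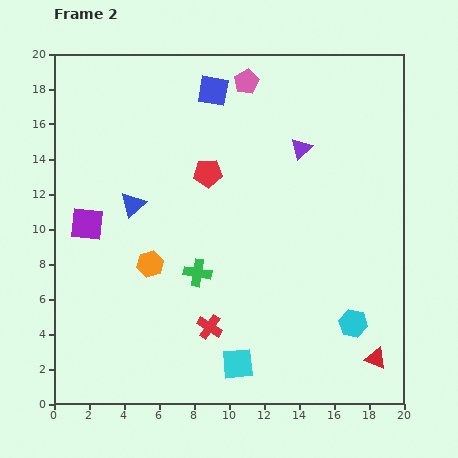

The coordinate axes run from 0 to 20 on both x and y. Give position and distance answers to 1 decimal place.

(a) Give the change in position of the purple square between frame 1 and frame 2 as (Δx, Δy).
(-5.4, -5.6)

The purple square was at (7.3, 15.9) in frame 1 and (1.9, 10.3) in frame 2.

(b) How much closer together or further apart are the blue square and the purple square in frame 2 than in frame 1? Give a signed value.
+6.7

Distance in frame 1: 3.8. Distance in frame 2: 10.5.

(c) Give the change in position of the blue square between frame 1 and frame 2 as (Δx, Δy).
(-1.1, -0.4)

The blue square was at (10.2, 18.3) in frame 1 and (9.1, 17.9) in frame 2.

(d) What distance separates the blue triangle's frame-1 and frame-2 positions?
7.0

The blue triangle moved from (11.0, 8.7) to (4.5, 11.4), a distance of √(6.5² + 2.7²) ≈ 7.0.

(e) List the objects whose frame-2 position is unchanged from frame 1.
the red triangle, the purple triangle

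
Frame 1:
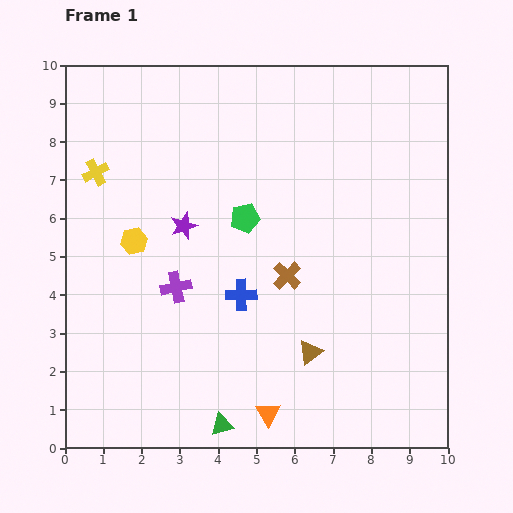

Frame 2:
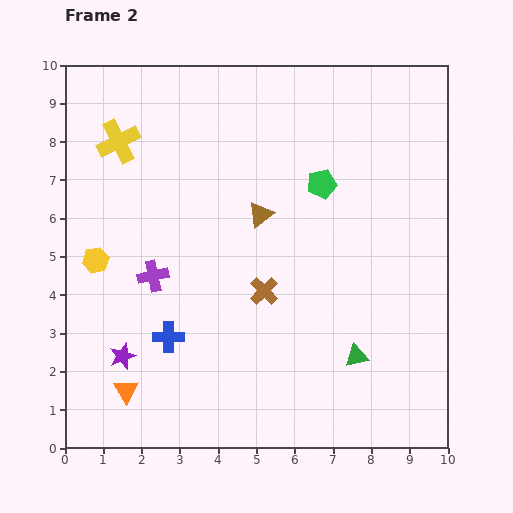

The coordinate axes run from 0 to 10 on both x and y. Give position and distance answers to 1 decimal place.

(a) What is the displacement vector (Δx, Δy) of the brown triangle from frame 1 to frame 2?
(-1.3, 3.6)

The brown triangle was at (6.4, 2.5) in frame 1 and (5.1, 6.1) in frame 2.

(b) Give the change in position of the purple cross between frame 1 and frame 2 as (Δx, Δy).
(-0.6, 0.3)

The purple cross was at (2.9, 4.2) in frame 1 and (2.3, 4.5) in frame 2.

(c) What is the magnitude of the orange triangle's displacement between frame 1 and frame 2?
3.7

The orange triangle moved from (5.3, 0.9) to (1.6, 1.5), a distance of √(3.7² + 0.6²) ≈ 3.7.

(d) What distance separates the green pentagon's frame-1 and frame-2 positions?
2.2

The green pentagon moved from (4.7, 6.0) to (6.7, 6.9), a distance of √(2.0² + 0.9²) ≈ 2.2.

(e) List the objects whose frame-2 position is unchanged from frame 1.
none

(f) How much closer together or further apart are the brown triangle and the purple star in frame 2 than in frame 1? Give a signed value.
+0.5

Distance in frame 1: 4.7. Distance in frame 2: 5.2.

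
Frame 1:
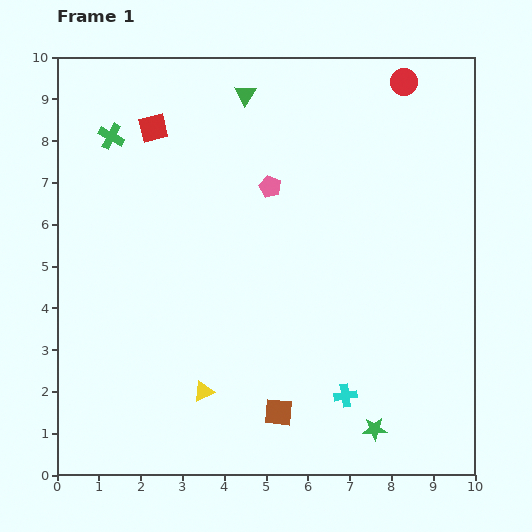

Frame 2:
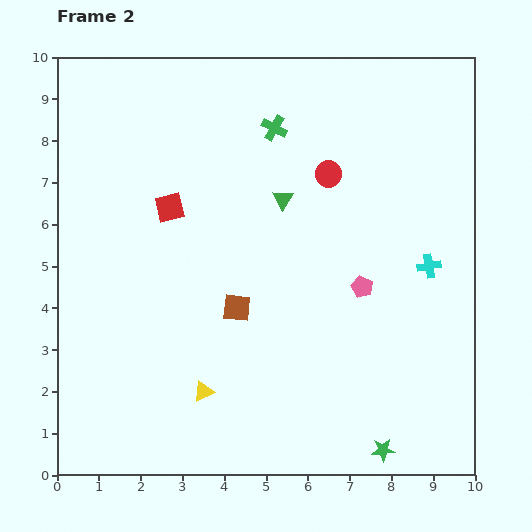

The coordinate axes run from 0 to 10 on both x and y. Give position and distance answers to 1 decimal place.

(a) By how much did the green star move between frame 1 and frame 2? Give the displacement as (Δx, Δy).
(0.2, -0.5)

The green star was at (7.6, 1.1) in frame 1 and (7.8, 0.6) in frame 2.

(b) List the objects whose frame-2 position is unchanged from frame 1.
the yellow triangle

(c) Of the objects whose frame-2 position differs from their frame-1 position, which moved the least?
the green star

(moved 0.5)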